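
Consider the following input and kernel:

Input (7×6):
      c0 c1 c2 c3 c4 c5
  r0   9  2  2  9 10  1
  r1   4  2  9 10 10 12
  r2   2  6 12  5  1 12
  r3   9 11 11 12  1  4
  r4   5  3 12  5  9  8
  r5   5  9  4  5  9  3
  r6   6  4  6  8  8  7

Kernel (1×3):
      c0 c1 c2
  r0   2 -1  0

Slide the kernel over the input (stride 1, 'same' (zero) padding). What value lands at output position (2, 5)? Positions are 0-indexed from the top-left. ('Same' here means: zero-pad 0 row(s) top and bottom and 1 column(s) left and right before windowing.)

-10

The receptive field on the zero-padded input at this output position is [1 12 0]. Elementwise product with the kernel and sum: 1·2 + 12·-1.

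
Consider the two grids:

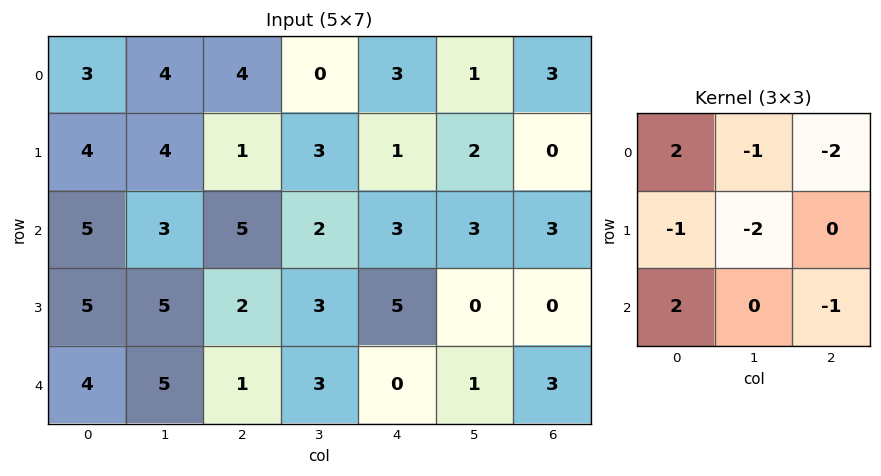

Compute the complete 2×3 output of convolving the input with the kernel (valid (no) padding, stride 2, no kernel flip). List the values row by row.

Output[0,0]: The receptive field on the input at this output position is [3 4 4 / 4 4 1 / 5 3 5]. Elementwise product with the kernel and sum: 3·2 + 4·-1 + 4·-2 + 4·-1 + 4·-2 + 5·2 + 5·-1.

-13 2 -3
-11 -4 -11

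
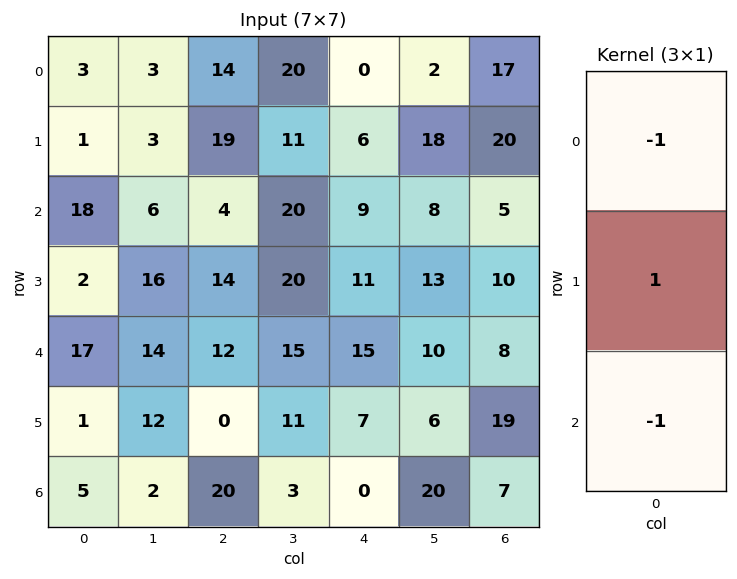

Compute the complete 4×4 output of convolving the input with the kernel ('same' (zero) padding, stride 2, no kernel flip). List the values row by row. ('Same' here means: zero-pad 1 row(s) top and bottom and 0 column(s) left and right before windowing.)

2 -5 -6 -3
15 -29 -8 -25
14 -2 -3 -21
4 20 -7 -12

Output[0,0]: The receptive field on the zero-padded input at this output position is [0 / 3 / 1]. Elementwise product with the kernel and sum: 0·-1 + 3·1 + 1·-1.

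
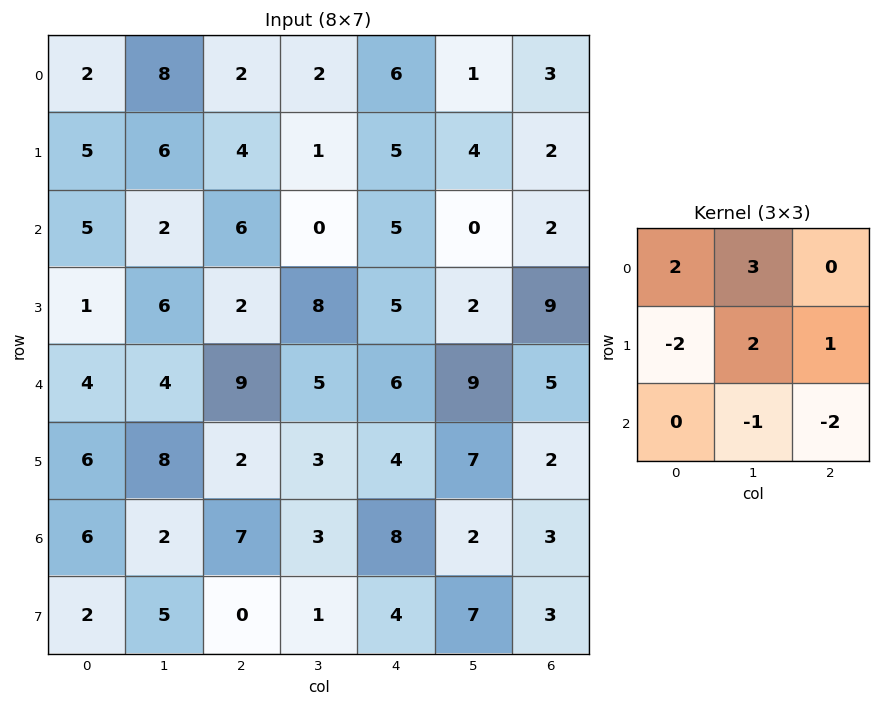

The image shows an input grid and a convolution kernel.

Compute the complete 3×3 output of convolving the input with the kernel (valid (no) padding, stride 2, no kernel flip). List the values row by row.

20 -1 11
6 12 -6
10 20 39

Output[0,0]: The receptive field on the input at this output position is [2 8 2 / 5 6 4 / 5 2 6]. Elementwise product with the kernel and sum: 2·2 + 8·3 + 5·-2 + 6·2 + 4·1 + 2·-1 + 6·-2.
Output[0,1]: The receptive field on the input at this output position is [2 2 6 / 4 1 5 / 6 0 5]. Elementwise product with the kernel and sum: 2·2 + 2·3 + 4·-2 + 1·2 + 5·1 + 0·-1 + 5·-2.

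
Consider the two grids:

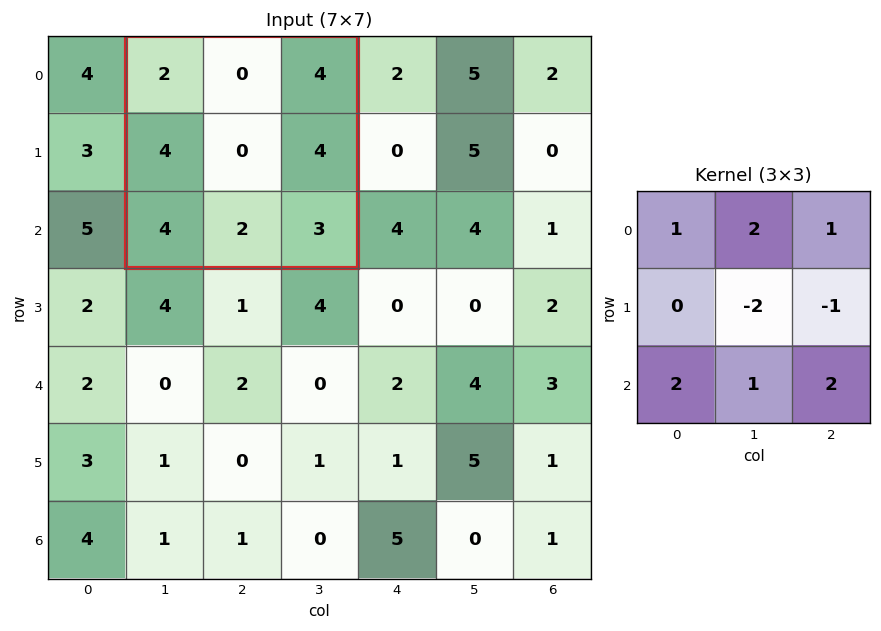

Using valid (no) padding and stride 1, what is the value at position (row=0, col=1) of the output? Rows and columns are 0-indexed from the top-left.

18

The receptive field on the input at this output position is [2 0 4 / 4 0 4 / 4 2 3]. Elementwise product with the kernel and sum: 2·1 + 0·2 + 4·1 + 0·-2 + 4·-1 + 4·2 + 2·1 + 3·2.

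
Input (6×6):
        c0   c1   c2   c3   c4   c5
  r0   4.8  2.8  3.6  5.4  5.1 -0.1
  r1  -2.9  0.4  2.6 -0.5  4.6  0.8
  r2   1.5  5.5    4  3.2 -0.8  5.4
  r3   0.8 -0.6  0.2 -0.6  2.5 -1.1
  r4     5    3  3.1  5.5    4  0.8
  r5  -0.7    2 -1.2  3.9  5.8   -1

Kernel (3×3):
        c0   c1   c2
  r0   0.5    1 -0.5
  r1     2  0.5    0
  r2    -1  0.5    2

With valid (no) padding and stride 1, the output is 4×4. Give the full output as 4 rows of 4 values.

Output[0,0]: The receptive field on the input at this output position is [4.8 2.8 3.6 / -2.9 0.4 2.6 / 1.5 5.5 4]. Elementwise product with the kernel and sum: 4.8·0.5 + 2.8·1 + 3.6·-0.5 + -2.9·2 + 0.4·0.5 + 1.5·-1 + 5.5·0.5 + 4·2.
Output[0,1]: The receptive field on the input at this output position is [2.8 3.6 5.4 / 0.4 2.6 -0.5 / 5.5 4 3.2]. Elementwise product with the kernel and sum: 2.8·0.5 + 3.6·1 + 5.4·-0.5 + 0.4·2 + 2.6·0.5 + 5.5·-1 + 4·0.5 + 3.2·2.

7.05 7.3 5.6 16.35
2.7 15.55 12.6 9.6
8.25 13.6 13.35 -3.75
10.5 12.95 21.95 12.75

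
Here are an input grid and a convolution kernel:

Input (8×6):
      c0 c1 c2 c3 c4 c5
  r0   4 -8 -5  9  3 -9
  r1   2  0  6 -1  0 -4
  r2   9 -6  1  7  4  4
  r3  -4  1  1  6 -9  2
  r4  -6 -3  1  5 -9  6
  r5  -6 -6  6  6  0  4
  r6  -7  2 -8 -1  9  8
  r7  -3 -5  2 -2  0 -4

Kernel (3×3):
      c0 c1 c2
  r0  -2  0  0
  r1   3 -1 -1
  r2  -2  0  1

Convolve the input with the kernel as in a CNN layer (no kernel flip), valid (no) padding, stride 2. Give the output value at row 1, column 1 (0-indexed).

The receptive field on the input at this output position is [1 7 4 / 1 6 -9 / 1 5 -9]. Elementwise product with the kernel and sum: 1·-2 + 1·3 + 6·-1 + -9·-1 + 1·-2 + -9·1.

-7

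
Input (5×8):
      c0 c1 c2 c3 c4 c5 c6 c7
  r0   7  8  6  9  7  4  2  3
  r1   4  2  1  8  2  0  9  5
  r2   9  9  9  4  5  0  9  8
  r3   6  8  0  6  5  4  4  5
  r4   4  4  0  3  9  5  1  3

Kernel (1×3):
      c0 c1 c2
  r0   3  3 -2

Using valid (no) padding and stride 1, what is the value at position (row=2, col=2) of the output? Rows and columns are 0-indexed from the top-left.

The receptive field on the input at this output position is [9 4 5]. Elementwise product with the kernel and sum: 9·3 + 4·3 + 5·-2.

29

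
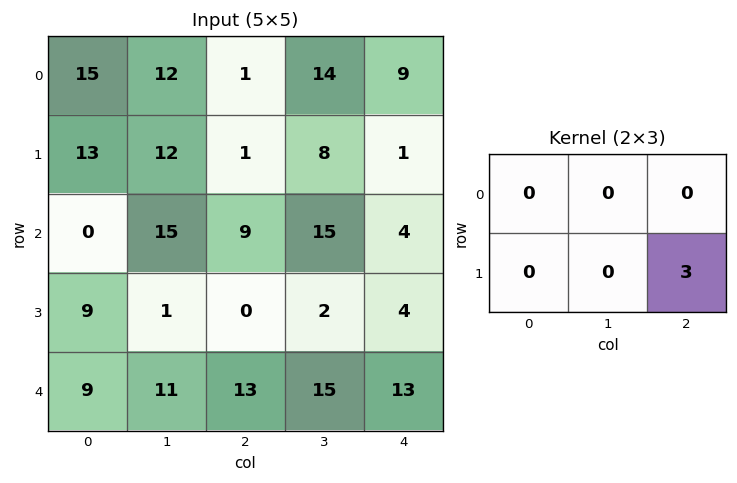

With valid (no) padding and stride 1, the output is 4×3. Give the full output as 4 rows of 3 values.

Output[0,0]: The receptive field on the input at this output position is [15 12 1 / 13 12 1]. Elementwise product with the kernel and sum: 1·3.

3 24 3
27 45 12
0 6 12
39 45 39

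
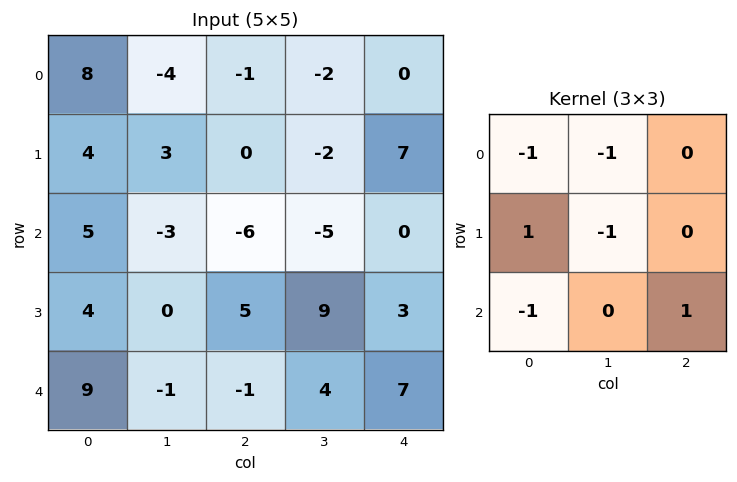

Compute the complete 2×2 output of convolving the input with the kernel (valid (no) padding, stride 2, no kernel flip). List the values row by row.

-14 11
-8 15

Output[0,0]: The receptive field on the input at this output position is [8 -4 -1 / 4 3 0 / 5 -3 -6]. Elementwise product with the kernel and sum: 8·-1 + -4·-1 + 4·1 + 3·-1 + 5·-1 + -6·1.
Output[0,1]: The receptive field on the input at this output position is [-1 -2 0 / 0 -2 7 / -6 -5 0]. Elementwise product with the kernel and sum: -1·-1 + -2·-1 + 0·1 + -2·-1 + -6·-1 + 0·1.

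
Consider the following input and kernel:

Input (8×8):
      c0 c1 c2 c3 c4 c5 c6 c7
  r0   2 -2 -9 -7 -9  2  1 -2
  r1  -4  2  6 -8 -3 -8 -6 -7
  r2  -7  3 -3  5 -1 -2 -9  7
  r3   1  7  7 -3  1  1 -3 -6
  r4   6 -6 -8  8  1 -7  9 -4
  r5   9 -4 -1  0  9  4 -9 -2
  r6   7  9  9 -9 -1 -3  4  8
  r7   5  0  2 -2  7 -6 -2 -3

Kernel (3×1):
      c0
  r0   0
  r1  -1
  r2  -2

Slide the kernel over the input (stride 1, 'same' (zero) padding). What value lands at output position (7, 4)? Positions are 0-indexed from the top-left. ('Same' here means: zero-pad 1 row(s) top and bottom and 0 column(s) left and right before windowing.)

-7

The receptive field on the zero-padded input at this output position is [-1 / 7 / 0]. Elementwise product with the kernel and sum: 7·-1 + 0·-2.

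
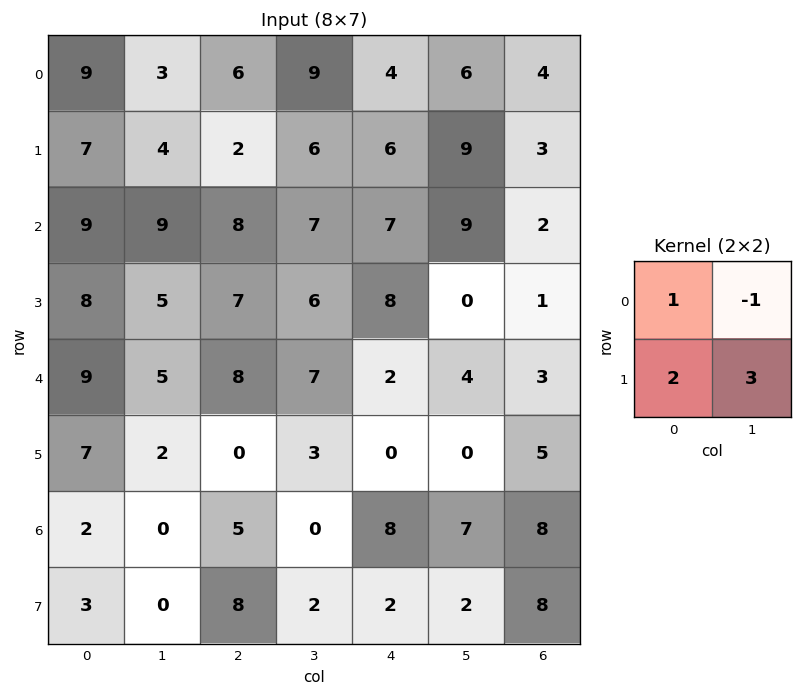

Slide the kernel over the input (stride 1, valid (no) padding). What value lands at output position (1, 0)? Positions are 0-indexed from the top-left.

48

The receptive field on the input at this output position is [7 4 / 9 9]. Elementwise product with the kernel and sum: 7·1 + 4·-1 + 9·2 + 9·3.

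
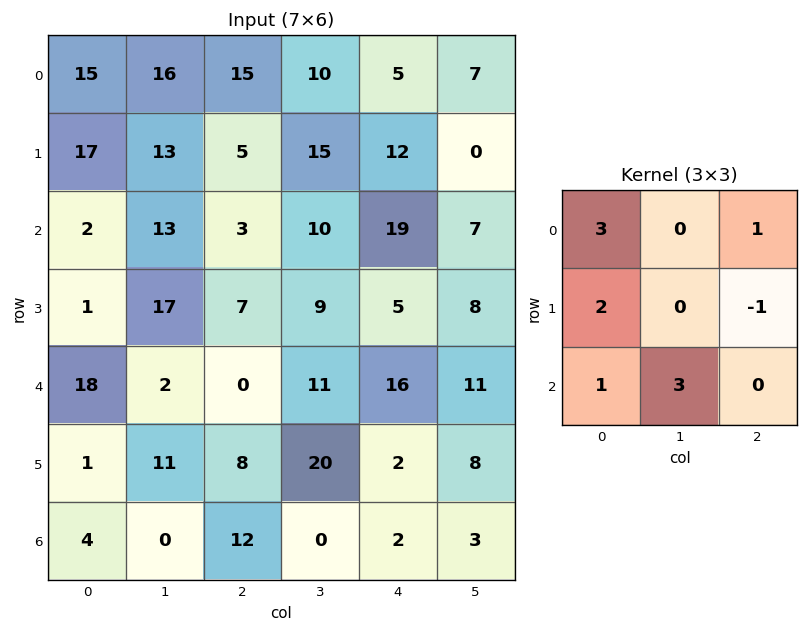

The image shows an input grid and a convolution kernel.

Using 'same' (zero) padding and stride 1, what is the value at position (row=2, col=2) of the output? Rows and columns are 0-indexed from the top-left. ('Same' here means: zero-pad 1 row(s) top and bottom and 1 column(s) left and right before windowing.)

The receptive field on the zero-padded input at this output position is [13 5 15 / 13 3 10 / 17 7 9]. Elementwise product with the kernel and sum: 13·3 + 15·1 + 13·2 + 10·-1 + 17·1 + 7·3.

108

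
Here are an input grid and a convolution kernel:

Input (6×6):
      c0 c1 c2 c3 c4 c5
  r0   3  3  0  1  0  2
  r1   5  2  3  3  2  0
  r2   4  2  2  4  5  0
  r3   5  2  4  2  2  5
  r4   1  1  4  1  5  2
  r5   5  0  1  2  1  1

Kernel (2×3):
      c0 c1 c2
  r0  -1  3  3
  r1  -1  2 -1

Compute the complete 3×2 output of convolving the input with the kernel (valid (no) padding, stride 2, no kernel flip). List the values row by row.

Output[0,0]: The receptive field on the input at this output position is [3 3 0 / 5 2 3]. Elementwise product with the kernel and sum: 3·-1 + 3·3 + 0·3 + 5·-1 + 2·2 + 3·-1.

2 4
3 23
8 16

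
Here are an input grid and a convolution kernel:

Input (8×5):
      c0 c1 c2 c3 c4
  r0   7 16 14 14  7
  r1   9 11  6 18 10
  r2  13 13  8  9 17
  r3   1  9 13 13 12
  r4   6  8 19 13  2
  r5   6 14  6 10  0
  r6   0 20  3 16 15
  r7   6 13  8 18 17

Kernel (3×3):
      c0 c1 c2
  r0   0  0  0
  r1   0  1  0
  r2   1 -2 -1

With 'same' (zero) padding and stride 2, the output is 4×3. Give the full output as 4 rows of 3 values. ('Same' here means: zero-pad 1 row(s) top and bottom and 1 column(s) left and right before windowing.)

-22 -5 5
2 -22 6
-20 11 12
-25 -18 -1

Output[0,0]: The receptive field on the zero-padded input at this output position is [0 0 0 / 0 7 16 / 0 9 11]. Elementwise product with the kernel and sum: 7·1 + 0·1 + 9·-2 + 11·-1.
Output[0,1]: The receptive field on the zero-padded input at this output position is [0 0 0 / 16 14 14 / 11 6 18]. Elementwise product with the kernel and sum: 14·1 + 11·1 + 6·-2 + 18·-1.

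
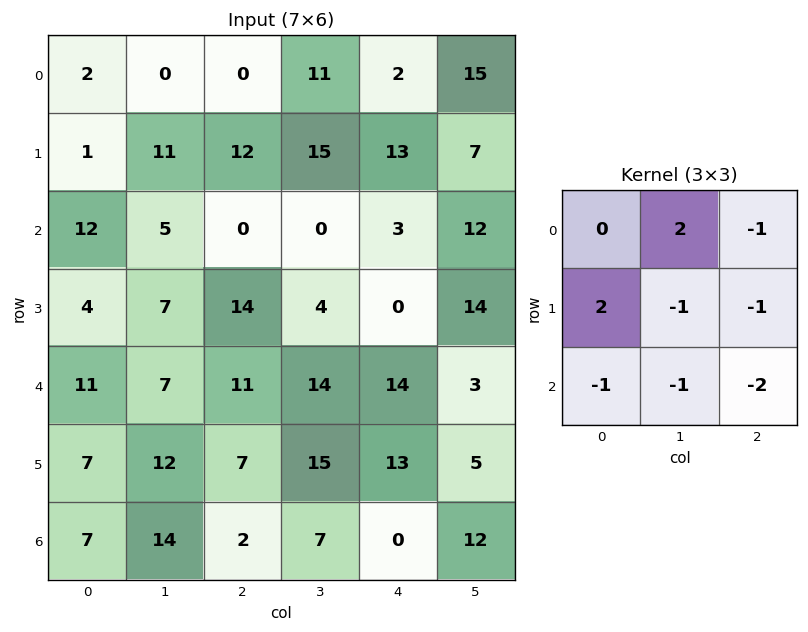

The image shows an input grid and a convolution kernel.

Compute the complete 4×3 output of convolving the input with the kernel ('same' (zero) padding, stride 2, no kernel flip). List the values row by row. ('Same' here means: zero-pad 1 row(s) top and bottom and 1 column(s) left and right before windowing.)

Output[0,0]: The receptive field on the zero-padded input at this output position is [0 0 0 / 0 2 0 / 0 1 11]. Elementwise product with the kernel and sum: 0·2 + 0·-1 + 0·2 + 2·-1 + 0·-1 + 0·-1 + 1·-1 + 11·-2.
Output[0,1]: The receptive field on the zero-padded input at this output position is [0 0 0 / 0 0 11 / 11 12 15]. Elementwise product with the kernel and sum: 0·2 + 0·-1 + 0·2 + 0·-1 + 11·-1 + 11·-1 + 12·-1 + 15·-2.

-25 -64 -37
-44 -10 -28
-48 -36 -41
-19 18 23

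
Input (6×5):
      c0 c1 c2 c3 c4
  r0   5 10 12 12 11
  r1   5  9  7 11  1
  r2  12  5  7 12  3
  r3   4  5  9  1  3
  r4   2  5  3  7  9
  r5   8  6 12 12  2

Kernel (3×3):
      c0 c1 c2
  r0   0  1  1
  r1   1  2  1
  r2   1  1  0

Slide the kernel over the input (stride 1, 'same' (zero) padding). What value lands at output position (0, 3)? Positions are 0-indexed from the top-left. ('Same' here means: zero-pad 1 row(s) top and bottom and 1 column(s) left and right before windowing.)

The receptive field on the zero-padded input at this output position is [0 0 0 / 12 12 11 / 7 11 1]. Elementwise product with the kernel and sum: 0·1 + 0·1 + 12·1 + 12·2 + 11·1 + 7·1 + 11·1.

65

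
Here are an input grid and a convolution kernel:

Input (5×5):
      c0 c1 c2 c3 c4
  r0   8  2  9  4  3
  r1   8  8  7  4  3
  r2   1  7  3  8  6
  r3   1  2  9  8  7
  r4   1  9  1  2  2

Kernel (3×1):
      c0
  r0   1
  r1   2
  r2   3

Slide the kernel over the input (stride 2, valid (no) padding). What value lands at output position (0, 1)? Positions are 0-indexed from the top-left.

32

The receptive field on the input at this output position is [9 / 7 / 3]. Elementwise product with the kernel and sum: 9·1 + 7·2 + 3·3.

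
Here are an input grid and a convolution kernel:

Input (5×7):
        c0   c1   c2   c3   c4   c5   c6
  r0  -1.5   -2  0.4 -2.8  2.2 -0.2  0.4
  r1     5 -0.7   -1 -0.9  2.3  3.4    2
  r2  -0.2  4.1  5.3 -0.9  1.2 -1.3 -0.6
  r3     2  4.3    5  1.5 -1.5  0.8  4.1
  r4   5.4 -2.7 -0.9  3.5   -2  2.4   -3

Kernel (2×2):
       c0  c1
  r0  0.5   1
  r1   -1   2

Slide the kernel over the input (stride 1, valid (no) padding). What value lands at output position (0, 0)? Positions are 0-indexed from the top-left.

-9.15

The receptive field on the input at this output position is [-1.5 -2 / 5 -0.7]. Elementwise product with the kernel and sum: -1.5·0.5 + -2·1 + 5·-1 + -0.7·2.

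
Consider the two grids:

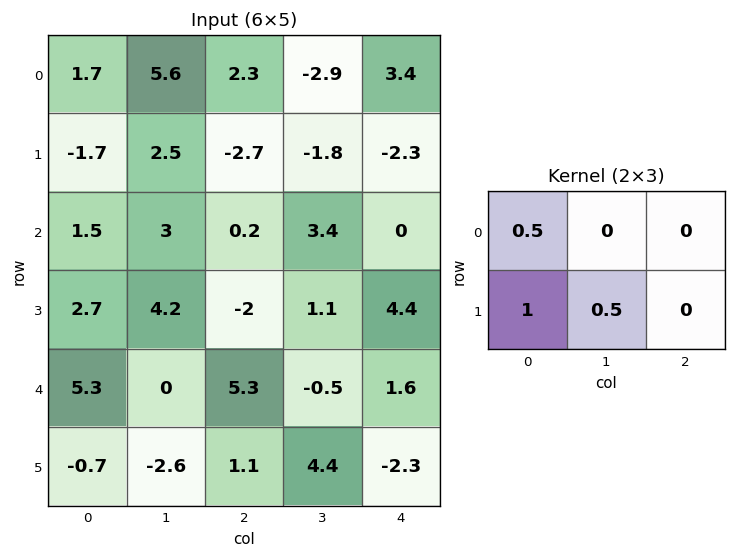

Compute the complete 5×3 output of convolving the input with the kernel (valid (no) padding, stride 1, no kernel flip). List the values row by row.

0.4 3.95 -2.45
2.15 4.35 0.55
5.55 4.7 -1.35
6.65 4.75 4.05
0.65 -2.05 5.95

Output[0,0]: The receptive field on the input at this output position is [1.7 5.6 2.3 / -1.7 2.5 -2.7]. Elementwise product with the kernel and sum: 1.7·0.5 + -1.7·1 + 2.5·0.5.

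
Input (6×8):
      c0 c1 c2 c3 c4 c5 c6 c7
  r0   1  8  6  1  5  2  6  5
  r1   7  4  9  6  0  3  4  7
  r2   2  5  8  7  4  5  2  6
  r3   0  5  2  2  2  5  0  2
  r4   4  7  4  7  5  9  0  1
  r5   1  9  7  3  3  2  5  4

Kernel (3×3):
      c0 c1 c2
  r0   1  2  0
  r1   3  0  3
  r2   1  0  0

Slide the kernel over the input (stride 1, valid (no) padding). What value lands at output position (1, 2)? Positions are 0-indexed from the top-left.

The receptive field on the input at this output position is [9 6 0 / 8 7 4 / 2 2 2]. Elementwise product with the kernel and sum: 9·1 + 6·2 + 8·3 + 4·3 + 2·1.

59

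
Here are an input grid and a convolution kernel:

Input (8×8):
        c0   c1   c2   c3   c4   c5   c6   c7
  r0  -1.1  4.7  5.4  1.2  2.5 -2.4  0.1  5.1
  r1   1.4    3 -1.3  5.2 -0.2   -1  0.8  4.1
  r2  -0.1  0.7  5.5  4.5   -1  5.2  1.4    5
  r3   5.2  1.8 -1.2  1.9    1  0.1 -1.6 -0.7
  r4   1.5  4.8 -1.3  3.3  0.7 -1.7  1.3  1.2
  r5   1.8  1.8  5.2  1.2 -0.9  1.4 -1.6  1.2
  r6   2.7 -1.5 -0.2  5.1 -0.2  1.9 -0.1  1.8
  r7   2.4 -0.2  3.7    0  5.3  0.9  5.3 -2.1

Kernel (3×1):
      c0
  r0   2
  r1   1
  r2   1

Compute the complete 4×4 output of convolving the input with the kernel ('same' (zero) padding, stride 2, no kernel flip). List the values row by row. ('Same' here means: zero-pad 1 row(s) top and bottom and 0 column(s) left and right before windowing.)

0.3 4.1 2.3 0.9
7.9 1.7 -0.4 1.4
13.7 1.5 1.8 -3.5
8.7 13.9 3.3 2

Output[0,0]: The receptive field on the zero-padded input at this output position is [0 / -1.1 / 1.4]. Elementwise product with the kernel and sum: 0·2 + -1.1·1 + 1.4·1.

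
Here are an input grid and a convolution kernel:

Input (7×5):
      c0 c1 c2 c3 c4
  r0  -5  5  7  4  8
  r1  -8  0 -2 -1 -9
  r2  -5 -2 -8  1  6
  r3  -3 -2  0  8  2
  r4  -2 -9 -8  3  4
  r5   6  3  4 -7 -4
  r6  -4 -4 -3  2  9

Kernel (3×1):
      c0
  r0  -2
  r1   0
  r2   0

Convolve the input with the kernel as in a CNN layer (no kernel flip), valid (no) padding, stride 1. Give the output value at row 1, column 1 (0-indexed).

0

The receptive field on the input at this output position is [0 / -2 / -2]. Elementwise product with the kernel and sum: 0·-2.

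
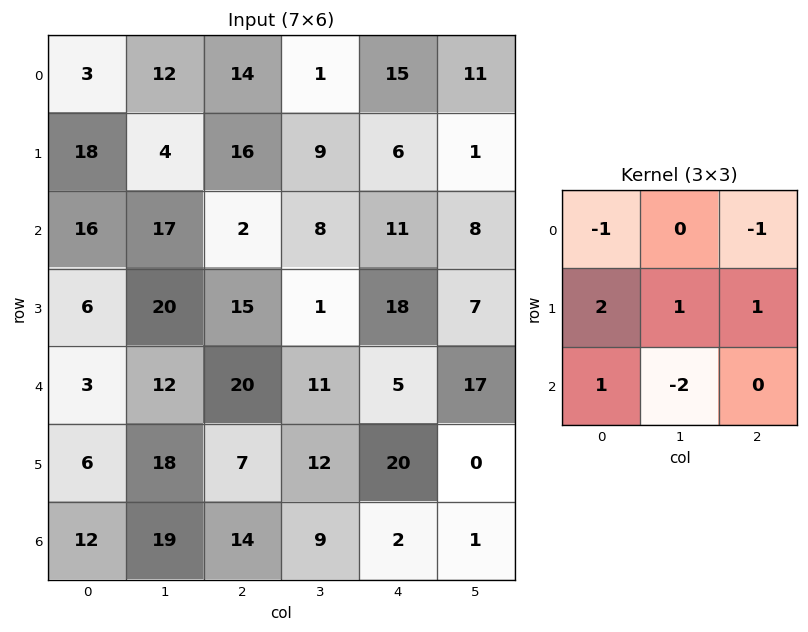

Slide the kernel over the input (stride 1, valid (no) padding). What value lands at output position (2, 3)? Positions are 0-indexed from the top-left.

12

The receptive field on the input at this output position is [8 11 8 / 1 18 7 / 11 5 17]. Elementwise product with the kernel and sum: 8·-1 + 8·-1 + 1·2 + 18·1 + 7·1 + 11·1 + 5·-2.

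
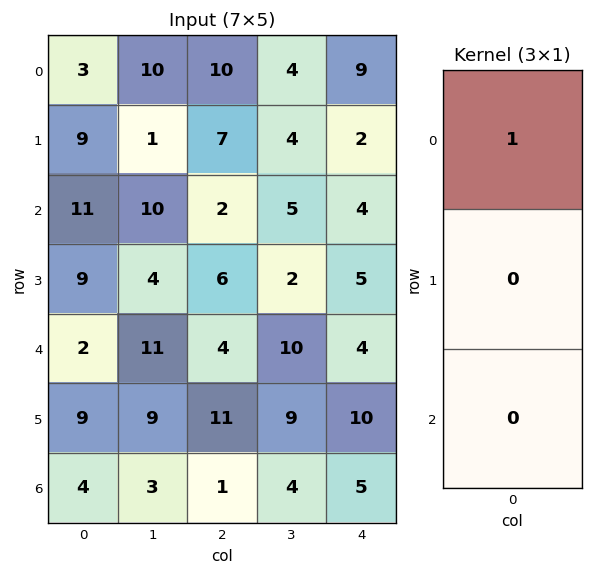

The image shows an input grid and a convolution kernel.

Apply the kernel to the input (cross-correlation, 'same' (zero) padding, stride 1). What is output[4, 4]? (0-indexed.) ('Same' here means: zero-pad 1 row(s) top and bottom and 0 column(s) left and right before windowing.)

The receptive field on the zero-padded input at this output position is [5 / 4 / 10]. Elementwise product with the kernel and sum: 5·1.

5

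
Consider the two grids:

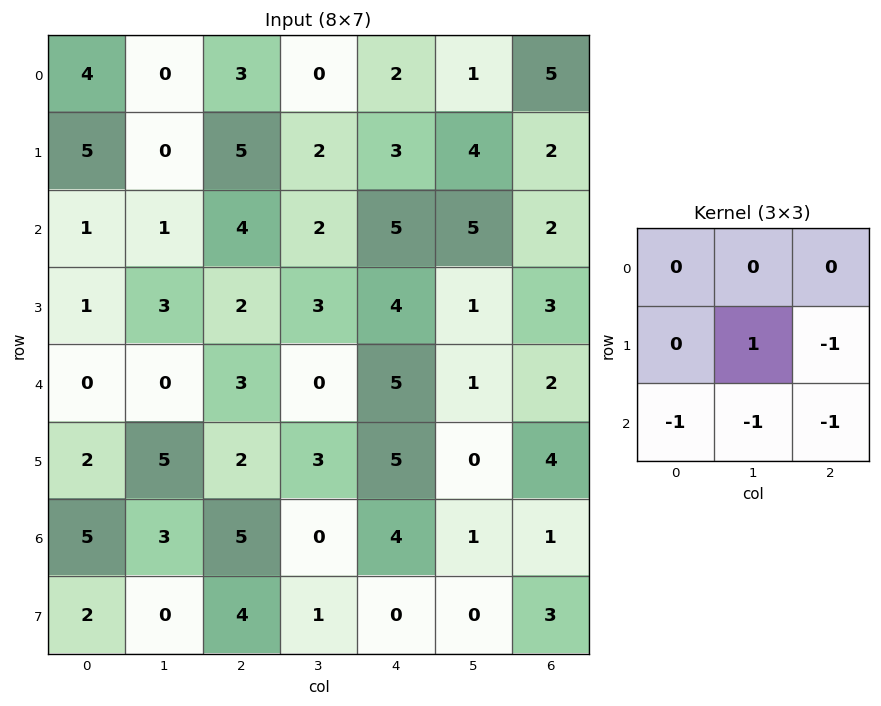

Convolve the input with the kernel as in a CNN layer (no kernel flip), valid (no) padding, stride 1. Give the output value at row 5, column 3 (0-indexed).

The receptive field on the input at this output position is [3 5 0 / 0 4 1 / 1 0 0]. Elementwise product with the kernel and sum: 4·1 + 1·-1 + 1·-1 + 0·-1 + 0·-1.

2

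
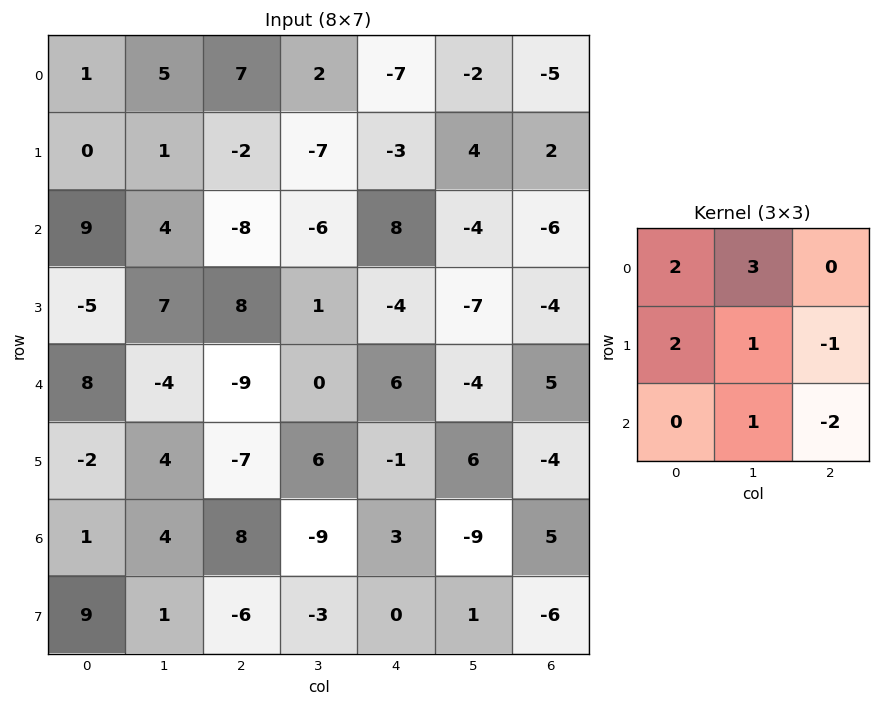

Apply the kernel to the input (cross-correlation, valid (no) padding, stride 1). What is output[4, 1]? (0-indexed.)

The receptive field on the input at this output position is [-4 -9 0 / 4 -7 6 / 4 8 -9]. Elementwise product with the kernel and sum: -4·2 + -9·3 + 4·2 + -7·1 + 6·-1 + 8·1 + -9·-2.

-14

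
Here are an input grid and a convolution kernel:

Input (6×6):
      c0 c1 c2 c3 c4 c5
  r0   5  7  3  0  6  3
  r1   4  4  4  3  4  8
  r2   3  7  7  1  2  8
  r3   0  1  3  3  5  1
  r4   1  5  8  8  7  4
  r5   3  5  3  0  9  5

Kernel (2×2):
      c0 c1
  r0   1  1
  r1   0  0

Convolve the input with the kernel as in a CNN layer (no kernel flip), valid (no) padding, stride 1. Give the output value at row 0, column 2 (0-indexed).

3

The receptive field on the input at this output position is [3 0 / 4 3]. Elementwise product with the kernel and sum: 3·1 + 0·1.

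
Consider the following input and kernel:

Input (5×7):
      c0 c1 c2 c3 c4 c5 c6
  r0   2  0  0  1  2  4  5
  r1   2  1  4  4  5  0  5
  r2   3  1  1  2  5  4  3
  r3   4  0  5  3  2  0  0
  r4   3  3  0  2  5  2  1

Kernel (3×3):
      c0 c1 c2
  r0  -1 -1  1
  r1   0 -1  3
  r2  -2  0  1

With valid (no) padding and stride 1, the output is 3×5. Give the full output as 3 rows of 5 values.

Output[0,0]: The receptive field on the input at this output position is [2 0 0 / 2 1 4 / 3 1 1]. Elementwise product with the kernel and sum: 2·-1 + 0·-1 + 0·1 + 1·-1 + 4·3 + 3·-2 + 1·1.

4 9 15 -4 7
0 7 2 -8 1
6 0 10 -7 -15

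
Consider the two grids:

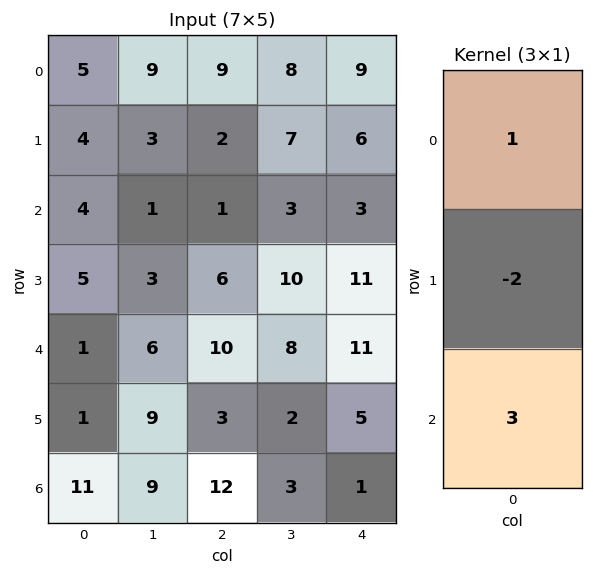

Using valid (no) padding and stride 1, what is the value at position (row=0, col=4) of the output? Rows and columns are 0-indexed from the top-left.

The receptive field on the input at this output position is [9 / 6 / 3]. Elementwise product with the kernel and sum: 9·1 + 6·-2 + 3·3.

6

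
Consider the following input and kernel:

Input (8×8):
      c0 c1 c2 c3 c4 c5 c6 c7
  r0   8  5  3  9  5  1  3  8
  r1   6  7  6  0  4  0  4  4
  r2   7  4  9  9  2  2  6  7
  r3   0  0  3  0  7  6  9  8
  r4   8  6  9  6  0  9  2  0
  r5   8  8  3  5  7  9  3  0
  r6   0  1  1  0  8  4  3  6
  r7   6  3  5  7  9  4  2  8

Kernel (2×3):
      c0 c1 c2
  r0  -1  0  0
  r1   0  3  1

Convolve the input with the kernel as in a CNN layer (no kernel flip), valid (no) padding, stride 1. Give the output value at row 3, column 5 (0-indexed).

The receptive field on the input at this output position is [6 9 8 / 9 2 0]. Elementwise product with the kernel and sum: 6·-1 + 2·3 + 0·1.

0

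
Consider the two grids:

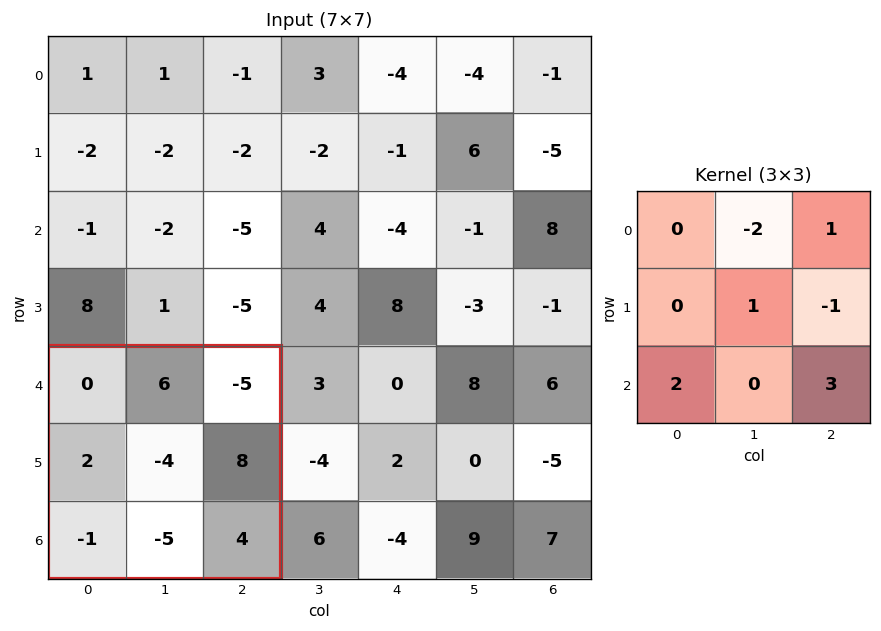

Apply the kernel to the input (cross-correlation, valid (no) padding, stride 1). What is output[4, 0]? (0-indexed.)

The receptive field on the input at this output position is [0 6 -5 / 2 -4 8 / -1 -5 4]. Elementwise product with the kernel and sum: 6·-2 + -5·1 + -4·1 + 8·-1 + -1·2 + 4·3.

-19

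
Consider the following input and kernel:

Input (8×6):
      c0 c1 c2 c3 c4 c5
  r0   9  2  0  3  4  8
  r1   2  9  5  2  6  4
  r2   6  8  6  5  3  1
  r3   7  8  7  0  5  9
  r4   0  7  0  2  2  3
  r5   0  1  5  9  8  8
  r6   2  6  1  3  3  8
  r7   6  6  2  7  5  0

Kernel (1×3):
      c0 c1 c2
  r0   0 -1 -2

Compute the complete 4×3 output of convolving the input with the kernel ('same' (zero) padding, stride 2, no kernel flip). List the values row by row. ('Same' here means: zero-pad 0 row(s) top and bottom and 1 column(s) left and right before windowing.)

-13 -6 -20
-22 -16 -5
-14 -4 -8
-14 -7 -19

Output[0,0]: The receptive field on the zero-padded input at this output position is [0 9 2]. Elementwise product with the kernel and sum: 9·-1 + 2·-2.
Output[0,1]: The receptive field on the zero-padded input at this output position is [2 0 3]. Elementwise product with the kernel and sum: 0·-1 + 3·-2.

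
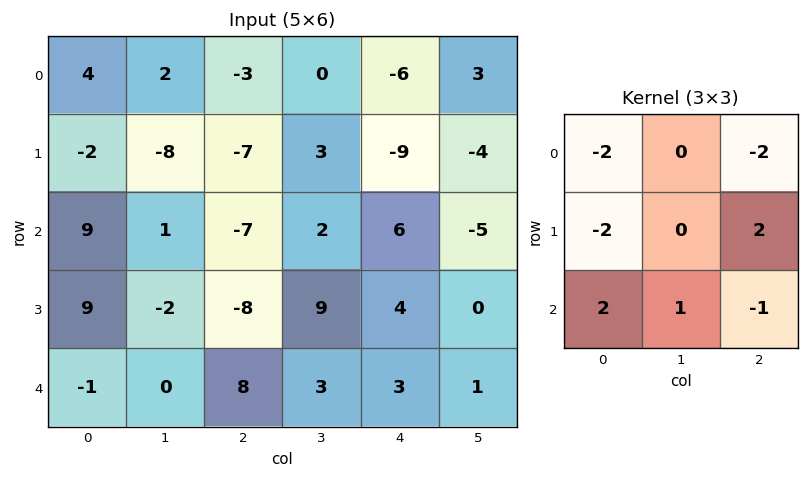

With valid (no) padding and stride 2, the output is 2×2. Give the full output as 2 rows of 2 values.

14 -4
-48 42

Output[0,0]: The receptive field on the input at this output position is [4 2 -3 / -2 -8 -7 / 9 1 -7]. Elementwise product with the kernel and sum: 4·-2 + -3·-2 + -2·-2 + -7·2 + 9·2 + 1·1 + -7·-1.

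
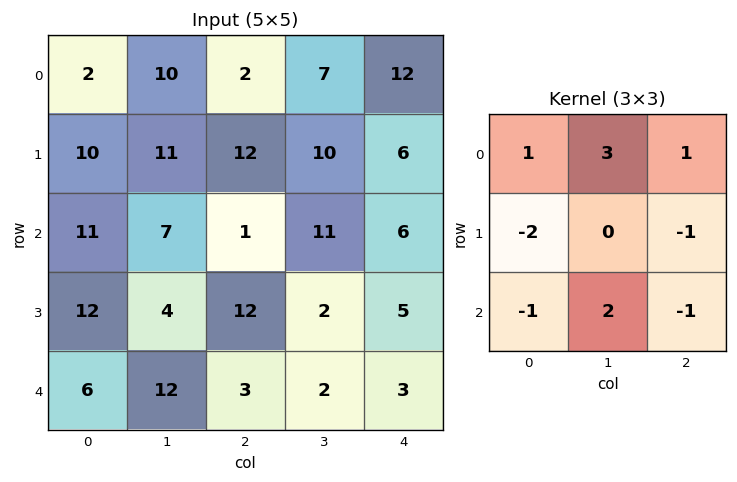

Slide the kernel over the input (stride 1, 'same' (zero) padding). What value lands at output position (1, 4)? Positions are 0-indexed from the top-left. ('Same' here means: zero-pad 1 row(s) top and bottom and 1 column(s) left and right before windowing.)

24

The receptive field on the zero-padded input at this output position is [7 12 0 / 10 6 0 / 11 6 0]. Elementwise product with the kernel and sum: 7·1 + 12·3 + 0·1 + 10·-2 + 0·-1 + 11·-1 + 6·2 + 0·-1.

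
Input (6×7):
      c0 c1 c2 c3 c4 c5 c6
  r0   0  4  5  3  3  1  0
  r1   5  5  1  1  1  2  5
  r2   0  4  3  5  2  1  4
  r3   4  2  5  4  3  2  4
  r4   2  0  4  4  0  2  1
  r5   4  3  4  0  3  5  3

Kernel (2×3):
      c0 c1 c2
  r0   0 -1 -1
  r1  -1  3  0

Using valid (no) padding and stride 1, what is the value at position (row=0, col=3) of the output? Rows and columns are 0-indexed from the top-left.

-2

The receptive field on the input at this output position is [3 3 1 / 1 1 2]. Elementwise product with the kernel and sum: 3·-1 + 1·-1 + 1·-1 + 1·3.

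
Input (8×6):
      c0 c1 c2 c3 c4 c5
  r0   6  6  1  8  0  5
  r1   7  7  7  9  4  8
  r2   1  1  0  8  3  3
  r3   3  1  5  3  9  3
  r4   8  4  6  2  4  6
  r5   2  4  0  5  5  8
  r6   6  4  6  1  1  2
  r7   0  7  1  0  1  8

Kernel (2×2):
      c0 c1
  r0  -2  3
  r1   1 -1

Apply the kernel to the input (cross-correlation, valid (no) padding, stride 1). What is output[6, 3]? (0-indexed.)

0

The receptive field on the input at this output position is [1 1 / 0 1]. Elementwise product with the kernel and sum: 1·-2 + 1·3 + 0·1 + 1·-1.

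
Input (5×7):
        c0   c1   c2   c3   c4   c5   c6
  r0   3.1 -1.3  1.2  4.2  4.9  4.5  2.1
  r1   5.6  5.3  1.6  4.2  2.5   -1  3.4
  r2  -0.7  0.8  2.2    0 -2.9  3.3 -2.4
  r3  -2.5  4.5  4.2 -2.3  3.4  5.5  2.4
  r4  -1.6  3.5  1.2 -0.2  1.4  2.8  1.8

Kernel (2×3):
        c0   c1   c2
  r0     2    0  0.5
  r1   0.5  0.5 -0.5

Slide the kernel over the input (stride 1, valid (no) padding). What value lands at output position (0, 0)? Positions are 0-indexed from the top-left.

The receptive field on the input at this output position is [3.1 -1.3 1.2 / 5.6 5.3 1.6]. Elementwise product with the kernel and sum: 3.1·2 + 1.2·0.5 + 5.6·0.5 + 5.3·0.5 + 1.6·-0.5.

11.45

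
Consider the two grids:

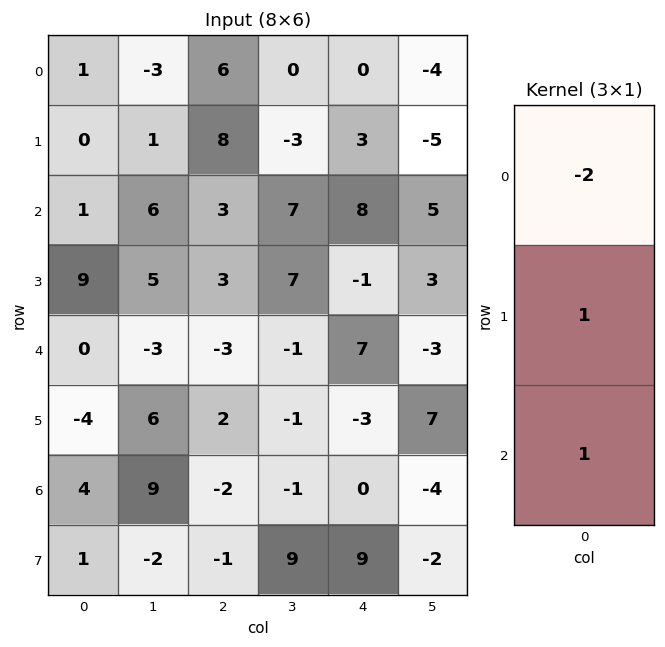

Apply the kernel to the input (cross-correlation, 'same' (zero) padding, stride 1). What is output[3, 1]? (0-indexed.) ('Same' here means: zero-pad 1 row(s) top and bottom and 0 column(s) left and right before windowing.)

-10

The receptive field on the zero-padded input at this output position is [6 / 5 / -3]. Elementwise product with the kernel and sum: 6·-2 + 5·1 + -3·1.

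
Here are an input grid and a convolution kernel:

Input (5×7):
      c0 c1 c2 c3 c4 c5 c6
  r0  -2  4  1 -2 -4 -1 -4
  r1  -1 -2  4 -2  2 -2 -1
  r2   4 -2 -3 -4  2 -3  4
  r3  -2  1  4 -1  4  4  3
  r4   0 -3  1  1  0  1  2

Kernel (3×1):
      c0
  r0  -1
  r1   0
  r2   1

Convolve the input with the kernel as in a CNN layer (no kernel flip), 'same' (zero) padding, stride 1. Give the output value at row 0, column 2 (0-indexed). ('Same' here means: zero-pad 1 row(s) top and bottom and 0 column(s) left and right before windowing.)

The receptive field on the zero-padded input at this output position is [0 / 1 / 4]. Elementwise product with the kernel and sum: 0·-1 + 4·1.

4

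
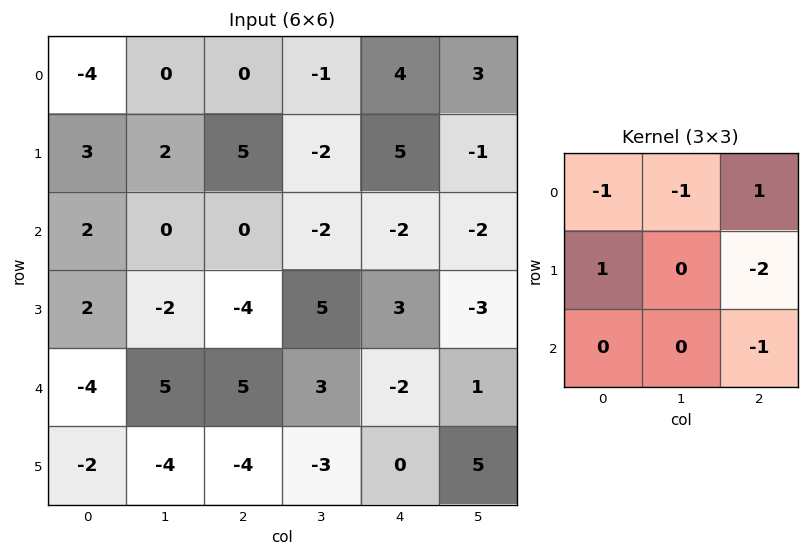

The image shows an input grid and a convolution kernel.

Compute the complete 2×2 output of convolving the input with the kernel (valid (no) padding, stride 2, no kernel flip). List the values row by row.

Output[0,0]: The receptive field on the input at this output position is [-4 0 0 / 3 2 5 / 2 0 0]. Elementwise product with the kernel and sum: -4·-1 + 0·-1 + 0·1 + 3·1 + 5·-2 + 0·-1.
Output[0,1]: The receptive field on the input at this output position is [0 -1 4 / 5 -2 5 / 0 -2 -2]. Elementwise product with the kernel and sum: 0·-1 + -1·-1 + 4·1 + 5·1 + 5·-2 + -2·-1.

-3 2
3 -8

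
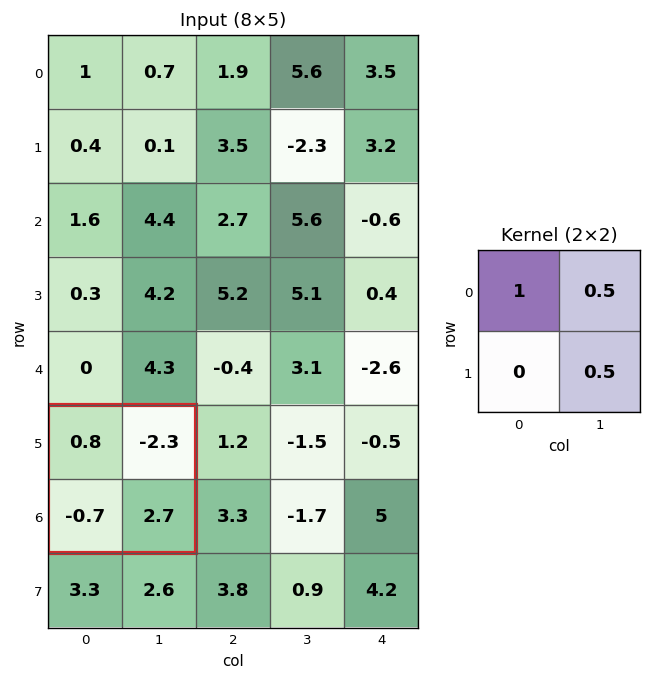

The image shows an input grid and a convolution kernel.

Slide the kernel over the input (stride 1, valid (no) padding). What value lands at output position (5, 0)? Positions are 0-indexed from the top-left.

The receptive field on the input at this output position is [0.8 -2.3 / -0.7 2.7]. Elementwise product with the kernel and sum: 0.8·1 + -2.3·0.5 + 2.7·0.5.

1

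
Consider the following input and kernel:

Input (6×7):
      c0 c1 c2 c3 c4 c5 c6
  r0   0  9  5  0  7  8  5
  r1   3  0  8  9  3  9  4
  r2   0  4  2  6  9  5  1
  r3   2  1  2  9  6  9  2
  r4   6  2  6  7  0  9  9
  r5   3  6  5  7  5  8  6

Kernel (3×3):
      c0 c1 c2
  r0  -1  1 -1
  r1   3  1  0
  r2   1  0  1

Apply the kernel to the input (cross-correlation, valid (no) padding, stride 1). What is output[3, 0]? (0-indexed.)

25

The receptive field on the input at this output position is [2 1 2 / 6 2 6 / 3 6 5]. Elementwise product with the kernel and sum: 2·-1 + 1·1 + 2·-1 + 6·3 + 2·1 + 3·1 + 5·1.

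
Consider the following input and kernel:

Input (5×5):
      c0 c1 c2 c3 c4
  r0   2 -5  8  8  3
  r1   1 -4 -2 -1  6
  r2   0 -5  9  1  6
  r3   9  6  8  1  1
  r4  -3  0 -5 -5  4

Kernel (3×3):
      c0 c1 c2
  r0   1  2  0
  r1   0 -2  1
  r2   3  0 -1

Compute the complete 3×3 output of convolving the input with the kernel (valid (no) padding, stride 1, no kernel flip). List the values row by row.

-11 -2 53
31 -8 23
-18 3 -9

Output[0,0]: The receptive field on the input at this output position is [2 -5 8 / 1 -4 -2 / 0 -5 9]. Elementwise product with the kernel and sum: 2·1 + -5·2 + -4·-2 + -2·1 + 0·3 + 9·-1.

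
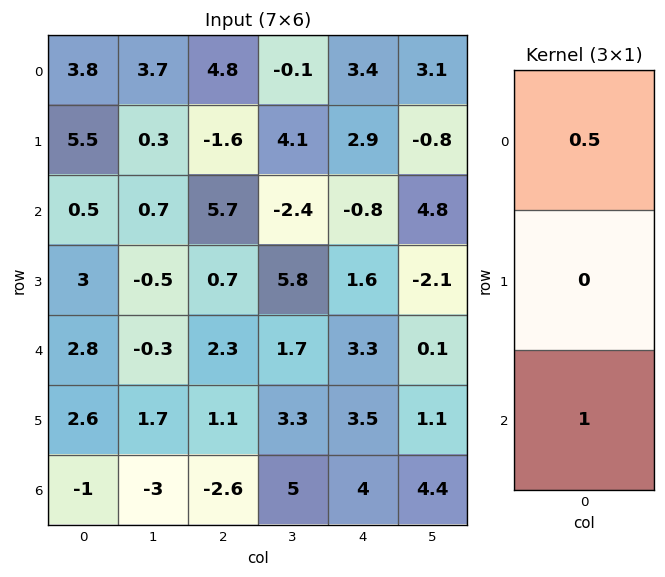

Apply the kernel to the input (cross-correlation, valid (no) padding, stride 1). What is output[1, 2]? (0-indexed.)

-0.1

The receptive field on the input at this output position is [-1.6 / 5.7 / 0.7]. Elementwise product with the kernel and sum: -1.6·0.5 + 0.7·1.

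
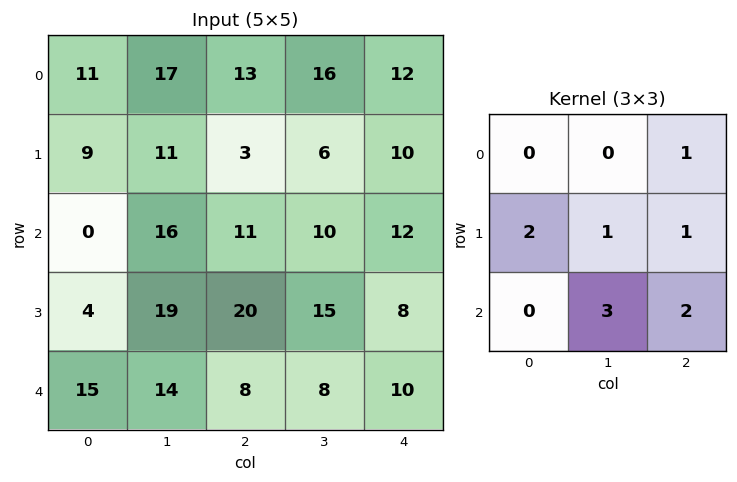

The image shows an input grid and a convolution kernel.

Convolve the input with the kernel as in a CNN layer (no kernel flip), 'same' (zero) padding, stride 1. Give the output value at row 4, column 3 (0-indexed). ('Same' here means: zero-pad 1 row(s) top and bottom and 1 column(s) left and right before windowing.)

The receptive field on the zero-padded input at this output position is [20 15 8 / 8 8 10 / 0 0 0]. Elementwise product with the kernel and sum: 8·1 + 8·2 + 8·1 + 10·1 + 0·3 + 0·2.

42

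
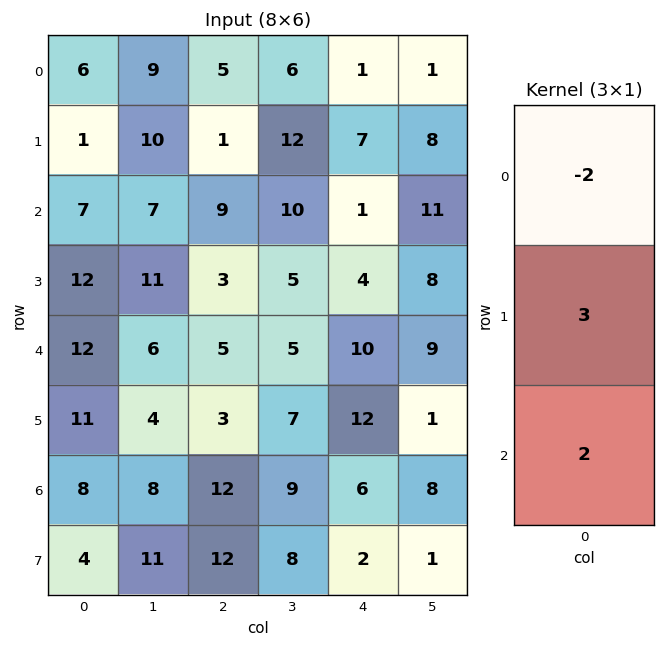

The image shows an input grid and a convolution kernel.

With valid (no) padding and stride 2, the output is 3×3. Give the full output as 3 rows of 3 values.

5 11 21
46 1 30
25 23 28

Output[0,0]: The receptive field on the input at this output position is [6 / 1 / 7]. Elementwise product with the kernel and sum: 6·-2 + 1·3 + 7·2.
Output[0,1]: The receptive field on the input at this output position is [5 / 1 / 9]. Elementwise product with the kernel and sum: 5·-2 + 1·3 + 9·2.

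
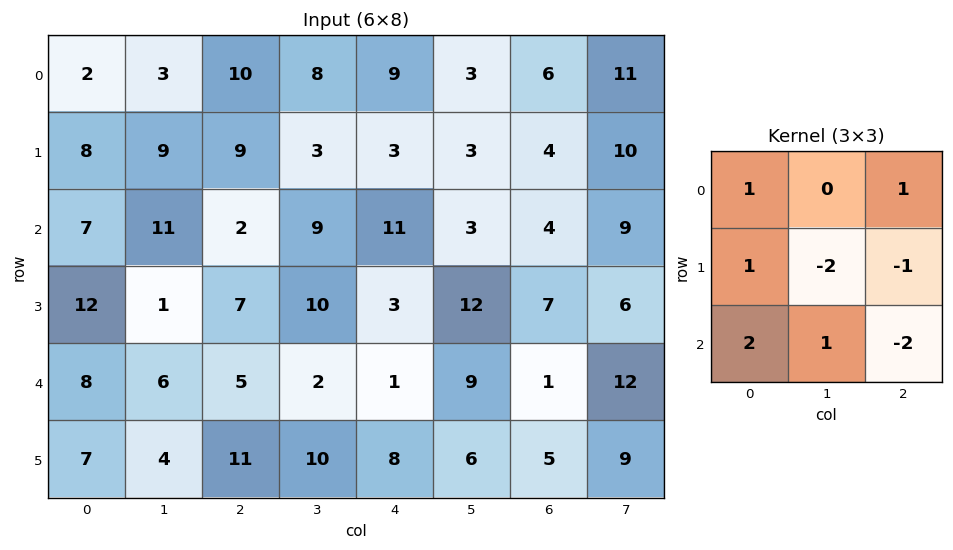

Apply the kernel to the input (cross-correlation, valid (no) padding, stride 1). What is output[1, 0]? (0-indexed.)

11

The receptive field on the input at this output position is [8 9 9 / 7 11 2 / 12 1 7]. Elementwise product with the kernel and sum: 8·1 + 9·1 + 7·1 + 11·-2 + 2·-1 + 12·2 + 1·1 + 7·-2.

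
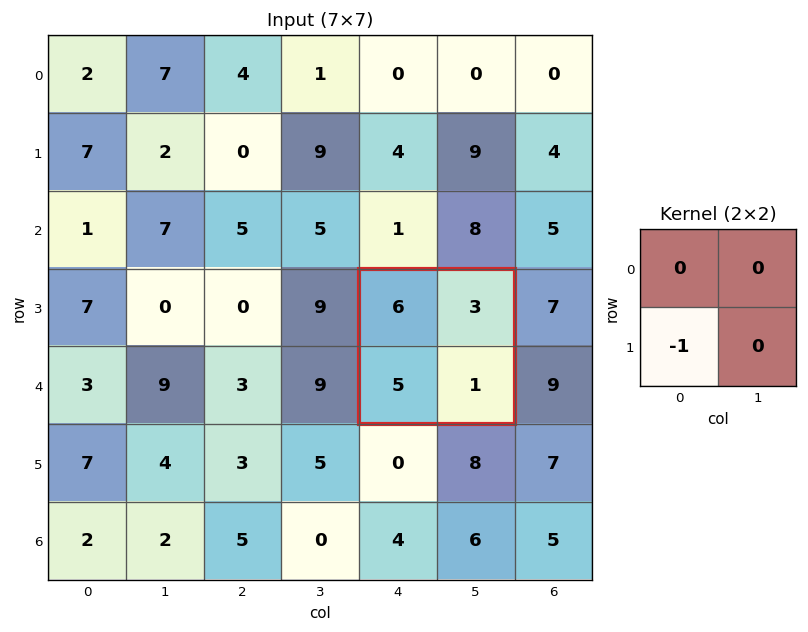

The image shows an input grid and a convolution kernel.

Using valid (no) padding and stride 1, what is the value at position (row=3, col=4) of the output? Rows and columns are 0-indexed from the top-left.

The receptive field on the input at this output position is [6 3 / 5 1]. Elementwise product with the kernel and sum: 5·-1.

-5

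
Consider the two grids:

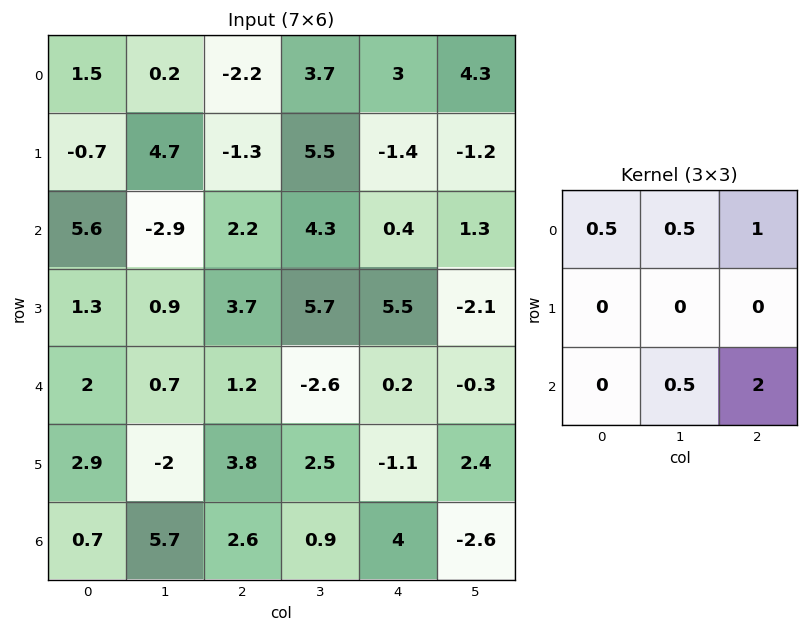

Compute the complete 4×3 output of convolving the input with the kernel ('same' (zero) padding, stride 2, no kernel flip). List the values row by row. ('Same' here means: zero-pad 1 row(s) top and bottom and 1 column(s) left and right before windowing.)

9.05 10.35 -3.1
6.8 20.45 -0.6
-1 14.9 7.75
-0.55 3.4 3.1

Output[0,0]: The receptive field on the zero-padded input at this output position is [0 0 0 / 0 1.5 0.2 / 0 -0.7 4.7]. Elementwise product with the kernel and sum: 0·0.5 + 0·0.5 + 0·1 + -0.7·0.5 + 4.7·2.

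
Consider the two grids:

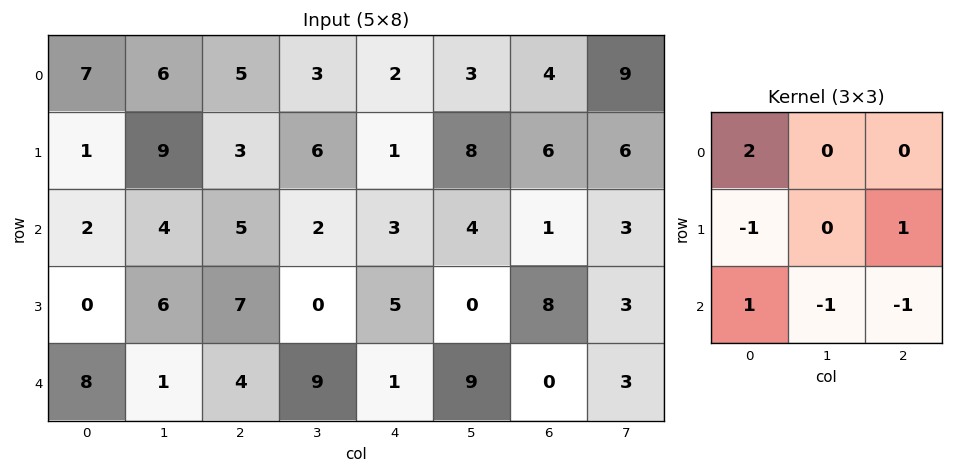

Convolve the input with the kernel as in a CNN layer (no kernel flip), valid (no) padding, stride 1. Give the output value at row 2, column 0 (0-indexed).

14

The receptive field on the input at this output position is [2 4 5 / 0 6 7 / 8 1 4]. Elementwise product with the kernel and sum: 2·2 + 0·-1 + 7·1 + 8·1 + 1·-1 + 4·-1.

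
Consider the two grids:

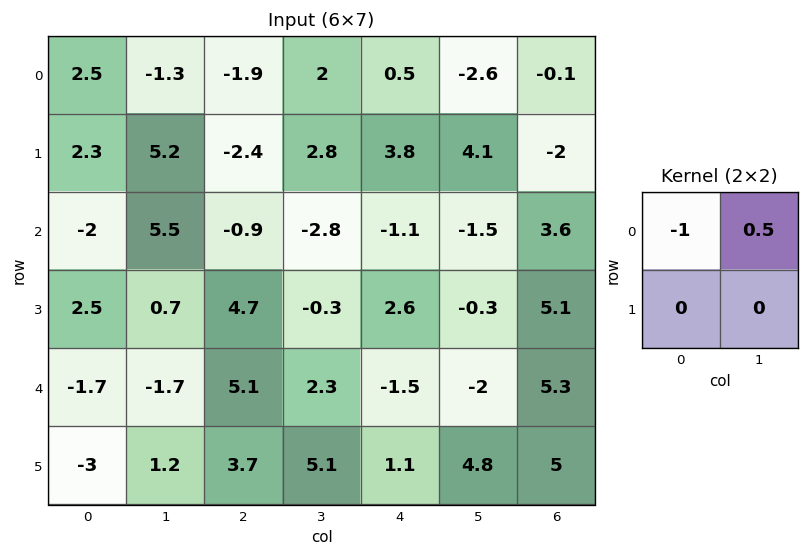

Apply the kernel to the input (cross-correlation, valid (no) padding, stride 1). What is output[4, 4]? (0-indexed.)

The receptive field on the input at this output position is [-1.5 -2 / 1.1 4.8]. Elementwise product with the kernel and sum: -1.5·-1 + -2·0.5.

0.5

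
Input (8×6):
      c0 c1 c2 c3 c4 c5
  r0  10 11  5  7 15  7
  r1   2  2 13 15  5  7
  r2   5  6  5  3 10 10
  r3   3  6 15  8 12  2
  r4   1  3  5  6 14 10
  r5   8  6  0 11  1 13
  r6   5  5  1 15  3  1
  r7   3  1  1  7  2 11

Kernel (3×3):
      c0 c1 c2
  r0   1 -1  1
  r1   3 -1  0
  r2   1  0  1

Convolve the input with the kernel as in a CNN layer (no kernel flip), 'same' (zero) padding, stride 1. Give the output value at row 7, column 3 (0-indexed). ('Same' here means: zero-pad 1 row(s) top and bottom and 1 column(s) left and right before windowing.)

-15

The receptive field on the zero-padded input at this output position is [1 15 3 / 1 7 2 / 0 0 0]. Elementwise product with the kernel and sum: 1·1 + 15·-1 + 3·1 + 1·3 + 7·-1 + 0·1 + 0·1.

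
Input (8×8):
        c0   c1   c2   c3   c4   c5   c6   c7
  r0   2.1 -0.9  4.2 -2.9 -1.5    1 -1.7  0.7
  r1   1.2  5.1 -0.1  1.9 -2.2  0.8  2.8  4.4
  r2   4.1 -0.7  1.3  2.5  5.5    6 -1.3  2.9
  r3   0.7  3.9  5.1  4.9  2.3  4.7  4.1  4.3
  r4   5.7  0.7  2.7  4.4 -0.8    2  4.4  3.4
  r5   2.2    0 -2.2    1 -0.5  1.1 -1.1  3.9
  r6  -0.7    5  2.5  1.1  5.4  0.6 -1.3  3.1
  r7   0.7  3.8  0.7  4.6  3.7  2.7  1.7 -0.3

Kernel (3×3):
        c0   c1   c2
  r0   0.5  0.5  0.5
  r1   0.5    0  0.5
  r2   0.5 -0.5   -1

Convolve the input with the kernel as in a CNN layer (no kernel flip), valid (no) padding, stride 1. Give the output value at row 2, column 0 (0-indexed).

5.05

The receptive field on the input at this output position is [4.1 -0.7 1.3 / 0.7 3.9 5.1 / 5.7 0.7 2.7]. Elementwise product with the kernel and sum: 4.1·0.5 + -0.7·0.5 + 1.3·0.5 + 0.7·0.5 + 5.1·0.5 + 5.7·0.5 + 0.7·-0.5 + 2.7·-1.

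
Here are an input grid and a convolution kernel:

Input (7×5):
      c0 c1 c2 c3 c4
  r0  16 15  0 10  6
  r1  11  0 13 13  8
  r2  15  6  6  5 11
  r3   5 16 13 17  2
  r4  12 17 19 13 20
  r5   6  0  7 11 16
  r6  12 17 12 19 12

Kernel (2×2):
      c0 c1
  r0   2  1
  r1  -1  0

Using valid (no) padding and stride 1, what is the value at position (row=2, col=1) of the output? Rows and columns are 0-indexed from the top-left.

The receptive field on the input at this output position is [6 6 / 16 13]. Elementwise product with the kernel and sum: 6·2 + 6·1 + 16·-1.

2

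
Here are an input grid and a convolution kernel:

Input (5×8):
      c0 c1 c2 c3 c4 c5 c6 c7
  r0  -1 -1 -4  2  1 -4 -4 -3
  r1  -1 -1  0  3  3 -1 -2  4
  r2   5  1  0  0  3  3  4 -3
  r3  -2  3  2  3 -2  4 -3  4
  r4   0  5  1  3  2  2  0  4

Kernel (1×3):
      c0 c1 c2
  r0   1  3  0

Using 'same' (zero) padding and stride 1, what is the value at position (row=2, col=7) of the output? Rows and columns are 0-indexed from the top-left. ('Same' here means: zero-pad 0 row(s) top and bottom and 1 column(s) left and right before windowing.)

-5

The receptive field on the zero-padded input at this output position is [4 -3 0]. Elementwise product with the kernel and sum: 4·1 + -3·3.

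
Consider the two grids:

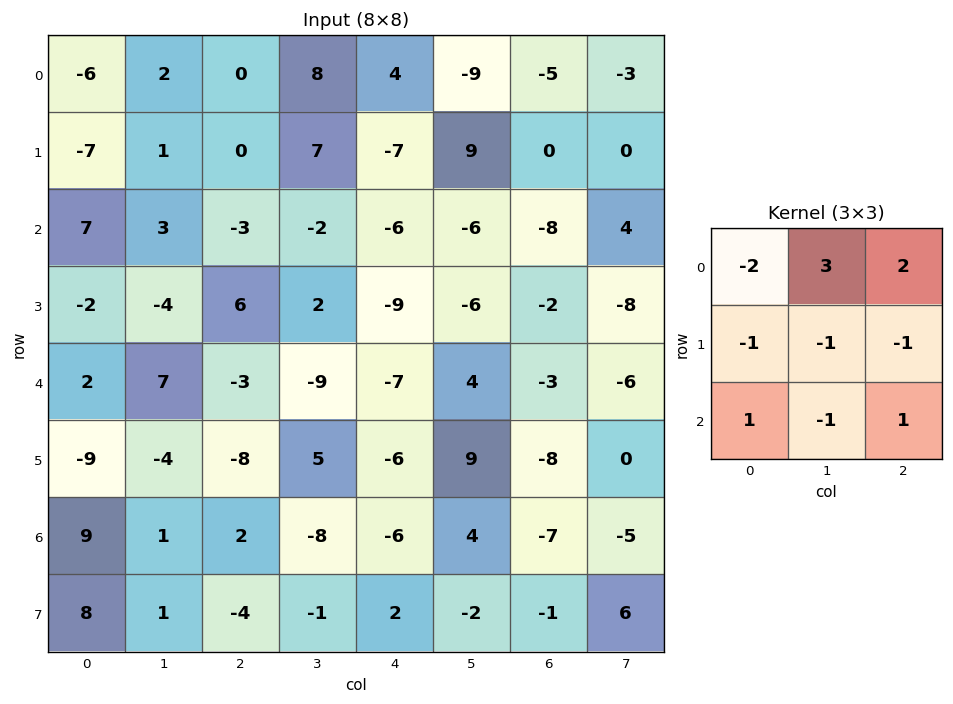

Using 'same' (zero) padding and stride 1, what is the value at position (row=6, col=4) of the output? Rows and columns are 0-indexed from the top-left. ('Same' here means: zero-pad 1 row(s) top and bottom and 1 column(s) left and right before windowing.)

The receptive field on the zero-padded input at this output position is [5 -6 9 / -8 -6 4 / -1 2 -2]. Elementwise product with the kernel and sum: 5·-2 + -6·3 + 9·2 + -8·-1 + -6·-1 + 4·-1 + -1·1 + 2·-1 + -2·1.

-5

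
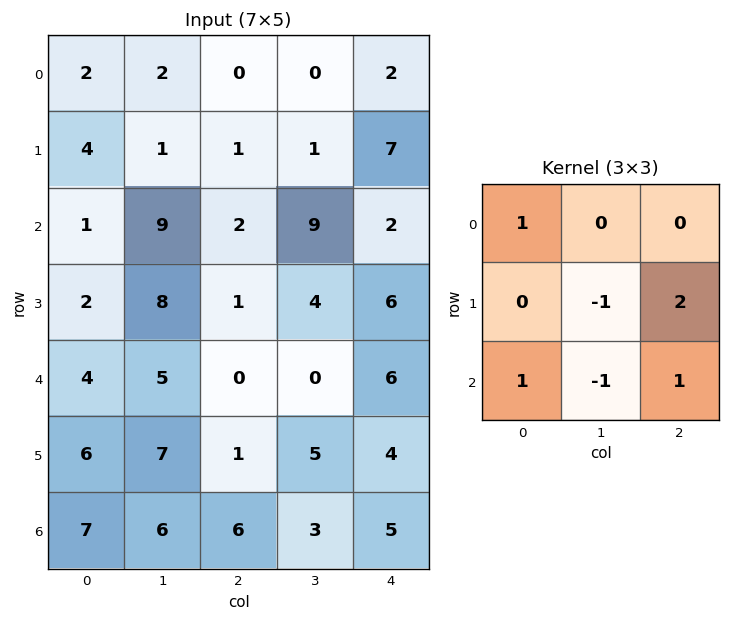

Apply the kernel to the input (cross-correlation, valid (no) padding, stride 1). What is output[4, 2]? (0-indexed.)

11

The receptive field on the input at this output position is [0 0 6 / 1 5 4 / 6 3 5]. Elementwise product with the kernel and sum: 0·1 + 5·-1 + 4·2 + 6·1 + 3·-1 + 5·1.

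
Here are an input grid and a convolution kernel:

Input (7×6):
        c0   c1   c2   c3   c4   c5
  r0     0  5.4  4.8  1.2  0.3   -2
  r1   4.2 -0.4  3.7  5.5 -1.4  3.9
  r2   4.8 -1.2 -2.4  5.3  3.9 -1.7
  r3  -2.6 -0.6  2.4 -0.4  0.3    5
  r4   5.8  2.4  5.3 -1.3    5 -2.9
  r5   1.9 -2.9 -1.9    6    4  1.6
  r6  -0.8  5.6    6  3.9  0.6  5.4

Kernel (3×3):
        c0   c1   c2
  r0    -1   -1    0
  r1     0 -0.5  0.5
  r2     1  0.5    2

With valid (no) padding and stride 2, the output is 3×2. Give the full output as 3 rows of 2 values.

Output[0,0]: The receptive field on the input at this output position is [0 5.4 4.8 / 4.2 -0.4 3.7 / 4.8 -1.2 -2.4]. Elementwise product with the kernel and sum: 0·-1 + 5.4·-1 + -0.4·-0.5 + 3.7·0.5 + 4.8·1 + -1.2·0.5 + -2.4·2.
Output[0,1]: The receptive field on the input at this output position is [4.8 1.2 0.3 / 3.7 5.5 -1.4 / -2.4 5.3 3.9]. Elementwise product with the kernel and sum: 4.8·-1 + 1.2·-1 + 5.5·-0.5 + -1.4·0.5 + -2.4·1 + 5.3·0.5 + 3.9·2.

-3.95 -1.4
15.5 12.1
6.3 4.15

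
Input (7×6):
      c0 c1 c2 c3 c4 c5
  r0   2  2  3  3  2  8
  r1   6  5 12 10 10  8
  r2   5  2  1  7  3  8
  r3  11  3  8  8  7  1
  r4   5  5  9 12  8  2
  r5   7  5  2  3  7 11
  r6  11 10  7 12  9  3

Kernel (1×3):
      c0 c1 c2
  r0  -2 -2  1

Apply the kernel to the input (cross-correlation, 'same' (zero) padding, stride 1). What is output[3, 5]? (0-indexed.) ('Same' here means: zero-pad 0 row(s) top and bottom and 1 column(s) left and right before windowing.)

-16

The receptive field on the zero-padded input at this output position is [7 1 0]. Elementwise product with the kernel and sum: 7·-2 + 1·-2 + 0·1.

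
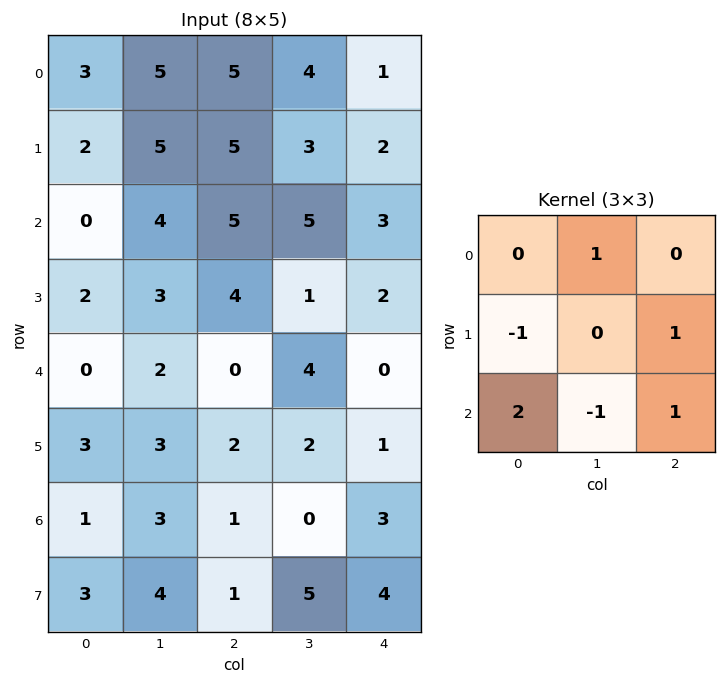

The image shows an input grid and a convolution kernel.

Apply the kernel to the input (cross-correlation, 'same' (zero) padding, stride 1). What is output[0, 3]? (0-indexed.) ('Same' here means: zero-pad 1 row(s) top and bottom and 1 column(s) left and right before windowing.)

The receptive field on the zero-padded input at this output position is [0 0 0 / 5 4 1 / 5 3 2]. Elementwise product with the kernel and sum: 0·1 + 5·-1 + 1·1 + 5·2 + 3·-1 + 2·1.

5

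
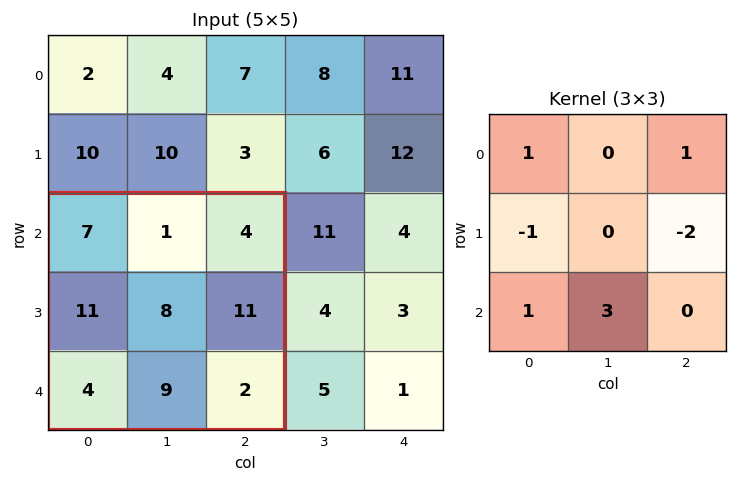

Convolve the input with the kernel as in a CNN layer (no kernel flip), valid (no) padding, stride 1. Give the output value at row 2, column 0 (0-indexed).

The receptive field on the input at this output position is [7 1 4 / 11 8 11 / 4 9 2]. Elementwise product with the kernel and sum: 7·1 + 4·1 + 11·-1 + 11·-2 + 4·1 + 9·3.

9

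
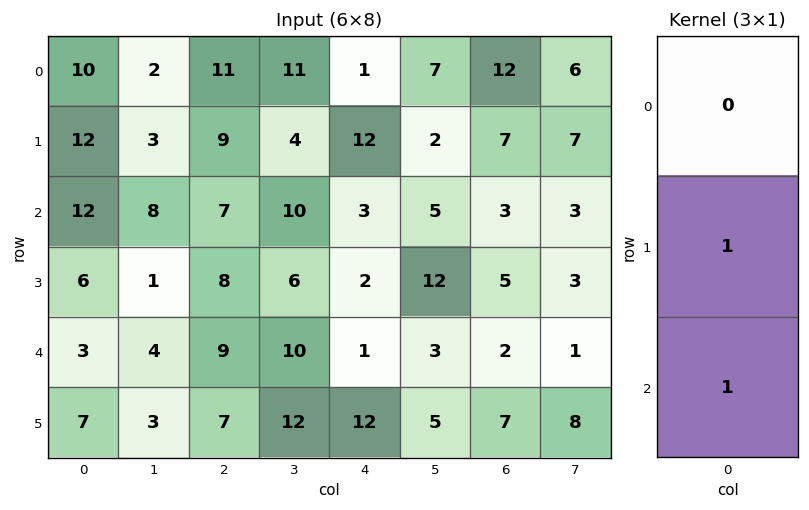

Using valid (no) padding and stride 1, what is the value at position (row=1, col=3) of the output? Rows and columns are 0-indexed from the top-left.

The receptive field on the input at this output position is [4 / 10 / 6]. Elementwise product with the kernel and sum: 10·1 + 6·1.

16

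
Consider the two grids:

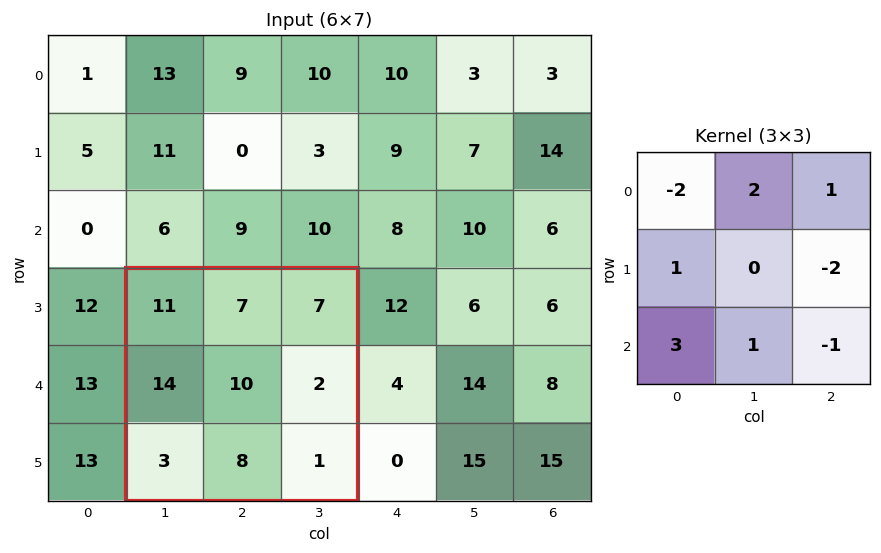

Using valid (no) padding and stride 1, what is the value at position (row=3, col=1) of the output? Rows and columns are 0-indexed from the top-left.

25

The receptive field on the input at this output position is [11 7 7 / 14 10 2 / 3 8 1]. Elementwise product with the kernel and sum: 11·-2 + 7·2 + 7·1 + 14·1 + 2·-2 + 3·3 + 8·1 + 1·-1.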